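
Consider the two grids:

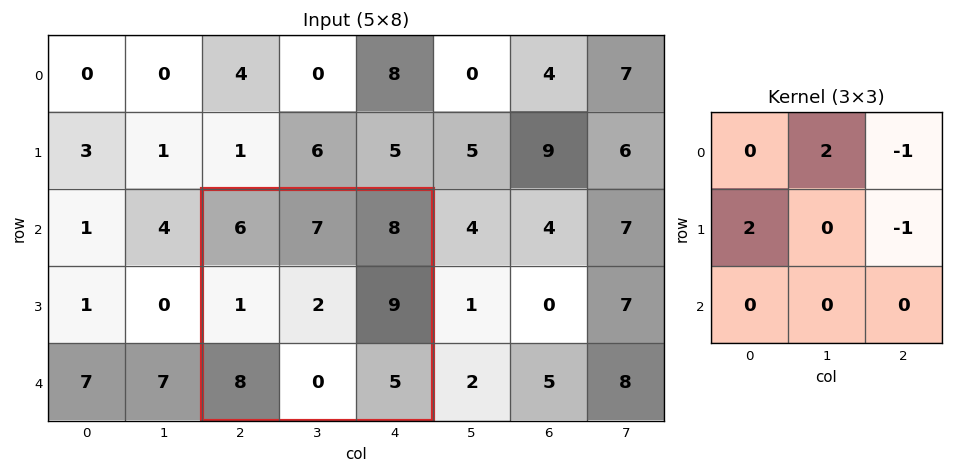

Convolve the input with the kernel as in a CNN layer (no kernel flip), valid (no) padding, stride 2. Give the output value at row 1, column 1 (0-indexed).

-1

The receptive field on the input at this output position is [6 7 8 / 1 2 9 / 8 0 5]. Elementwise product with the kernel and sum: 7·2 + 8·-1 + 1·2 + 9·-1.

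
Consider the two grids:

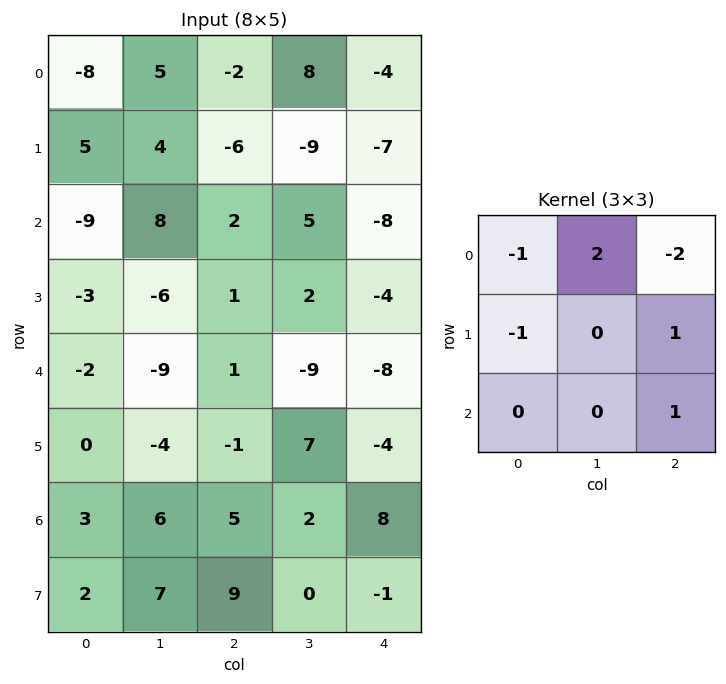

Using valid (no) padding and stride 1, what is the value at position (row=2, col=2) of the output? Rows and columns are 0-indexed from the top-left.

The receptive field on the input at this output position is [2 5 -8 / 1 2 -4 / 1 -9 -8]. Elementwise product with the kernel and sum: 2·-1 + 5·2 + -8·-2 + 1·-1 + -4·1 + -8·1.

11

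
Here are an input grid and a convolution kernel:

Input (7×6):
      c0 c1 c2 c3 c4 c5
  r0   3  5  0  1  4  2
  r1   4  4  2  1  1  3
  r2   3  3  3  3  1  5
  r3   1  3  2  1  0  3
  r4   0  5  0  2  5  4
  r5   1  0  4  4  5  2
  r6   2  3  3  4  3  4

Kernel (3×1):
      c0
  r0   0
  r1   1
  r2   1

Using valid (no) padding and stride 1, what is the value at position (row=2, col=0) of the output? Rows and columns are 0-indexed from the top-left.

The receptive field on the input at this output position is [3 / 1 / 0]. Elementwise product with the kernel and sum: 1·1 + 0·1.

1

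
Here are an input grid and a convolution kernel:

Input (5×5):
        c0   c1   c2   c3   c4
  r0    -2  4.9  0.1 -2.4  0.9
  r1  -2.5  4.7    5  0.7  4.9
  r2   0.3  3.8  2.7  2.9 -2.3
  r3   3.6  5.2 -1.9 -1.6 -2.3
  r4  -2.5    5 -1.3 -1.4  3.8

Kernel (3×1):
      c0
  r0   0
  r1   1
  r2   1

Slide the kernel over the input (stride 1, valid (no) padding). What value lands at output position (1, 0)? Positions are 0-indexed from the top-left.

The receptive field on the input at this output position is [-2.5 / 0.3 / 3.6]. Elementwise product with the kernel and sum: 0.3·1 + 3.6·1.

3.9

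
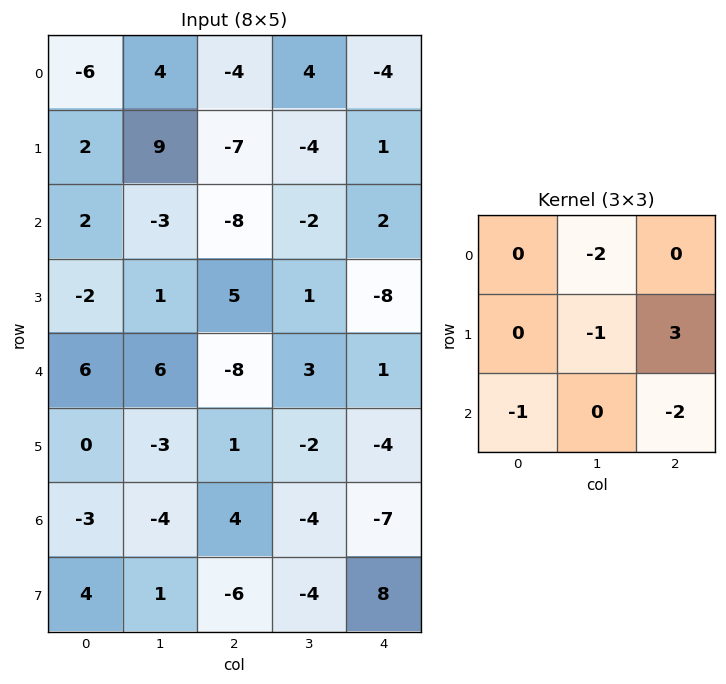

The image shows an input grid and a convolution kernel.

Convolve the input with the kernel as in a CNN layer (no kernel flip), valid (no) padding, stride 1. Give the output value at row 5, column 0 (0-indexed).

The receptive field on the input at this output position is [0 -3 1 / -3 -4 4 / 4 1 -6]. Elementwise product with the kernel and sum: -3·-2 + -4·-1 + 4·3 + 4·-1 + -6·-2.

30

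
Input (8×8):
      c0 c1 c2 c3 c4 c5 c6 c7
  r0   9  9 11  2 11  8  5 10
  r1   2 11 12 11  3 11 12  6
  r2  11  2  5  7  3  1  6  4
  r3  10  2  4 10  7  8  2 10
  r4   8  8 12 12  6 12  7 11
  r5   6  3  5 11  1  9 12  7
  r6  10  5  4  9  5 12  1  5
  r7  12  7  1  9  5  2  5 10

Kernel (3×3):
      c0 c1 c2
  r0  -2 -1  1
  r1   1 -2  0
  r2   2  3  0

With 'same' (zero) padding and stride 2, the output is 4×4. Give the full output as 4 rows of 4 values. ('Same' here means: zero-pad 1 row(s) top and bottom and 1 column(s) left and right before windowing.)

Output[0,0]: The receptive field on the zero-padded input at this output position is [0 0 0 / 0 9 9 / 0 2 11]. Elementwise product with the kernel and sum: 0·-2 + 0·-1 + 0·1 + 0·1 + 9·-2 + 0·2 + 2·3.

-12 45 11 56
17 -15 28 -17
-6 7 6 44
13 14 18 6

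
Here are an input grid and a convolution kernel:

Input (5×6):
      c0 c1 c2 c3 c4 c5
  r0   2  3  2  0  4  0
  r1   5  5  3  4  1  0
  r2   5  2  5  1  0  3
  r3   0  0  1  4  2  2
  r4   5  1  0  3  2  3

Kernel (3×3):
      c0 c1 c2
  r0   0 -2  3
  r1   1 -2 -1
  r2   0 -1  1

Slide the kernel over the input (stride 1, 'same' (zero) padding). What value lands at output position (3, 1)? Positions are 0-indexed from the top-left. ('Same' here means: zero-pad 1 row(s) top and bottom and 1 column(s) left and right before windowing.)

The receptive field on the zero-padded input at this output position is [5 2 5 / 0 0 1 / 5 1 0]. Elementwise product with the kernel and sum: 2·-2 + 5·3 + 0·1 + 0·-2 + 1·-1 + 1·-1 + 0·1.

9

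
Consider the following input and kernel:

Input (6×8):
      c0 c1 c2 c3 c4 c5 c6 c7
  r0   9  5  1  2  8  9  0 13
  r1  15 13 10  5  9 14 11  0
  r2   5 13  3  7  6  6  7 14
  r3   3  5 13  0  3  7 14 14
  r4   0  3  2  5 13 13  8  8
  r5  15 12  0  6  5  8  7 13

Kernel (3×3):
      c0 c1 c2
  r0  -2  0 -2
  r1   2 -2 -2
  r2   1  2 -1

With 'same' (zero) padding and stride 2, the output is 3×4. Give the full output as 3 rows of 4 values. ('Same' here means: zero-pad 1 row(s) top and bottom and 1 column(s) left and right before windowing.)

Output[0,0]: The receptive field on the zero-padded input at this output position is [0 0 0 / 0 9 5 / 0 15 13]. Elementwise product with the kernel and sum: 0·-2 + 0·-2 + 0·2 + 9·-2 + 5·-2 + 0·1 + 15·2 + 13·-1.
Output[0,1]: The receptive field on the zero-padded input at this output position is [0 0 0 / 5 1 2 / 13 10 5]. Elementwise product with the kernel and sum: 0·-2 + 0·-2 + 5·2 + 1·-2 + 2·-2 + 13·1 + 10·2 + 5·-1.

-11 32 -21 28
-61 1 -49 -37
2 -12 -48 -39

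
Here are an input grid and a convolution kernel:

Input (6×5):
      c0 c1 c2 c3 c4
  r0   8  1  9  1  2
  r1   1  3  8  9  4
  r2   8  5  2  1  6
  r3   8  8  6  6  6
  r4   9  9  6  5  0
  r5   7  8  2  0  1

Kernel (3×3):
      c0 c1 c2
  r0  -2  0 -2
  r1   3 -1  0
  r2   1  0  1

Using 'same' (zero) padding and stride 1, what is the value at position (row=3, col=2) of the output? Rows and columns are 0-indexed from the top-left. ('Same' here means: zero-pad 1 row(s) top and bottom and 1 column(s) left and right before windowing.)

20

The receptive field on the zero-padded input at this output position is [5 2 1 / 8 6 6 / 9 6 5]. Elementwise product with the kernel and sum: 5·-2 + 1·-2 + 8·3 + 6·-1 + 9·1 + 5·1.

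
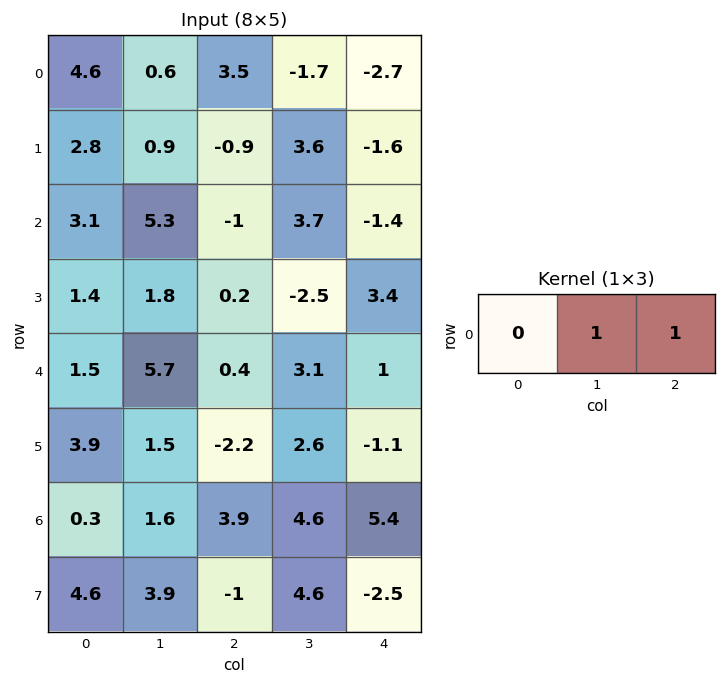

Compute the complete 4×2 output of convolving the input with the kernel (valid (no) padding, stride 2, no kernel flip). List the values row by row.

4.1 -4.4
4.3 2.3
6.1 4.1
5.5 10

Output[0,0]: The receptive field on the input at this output position is [4.6 0.6 3.5]. Elementwise product with the kernel and sum: 0.6·1 + 3.5·1.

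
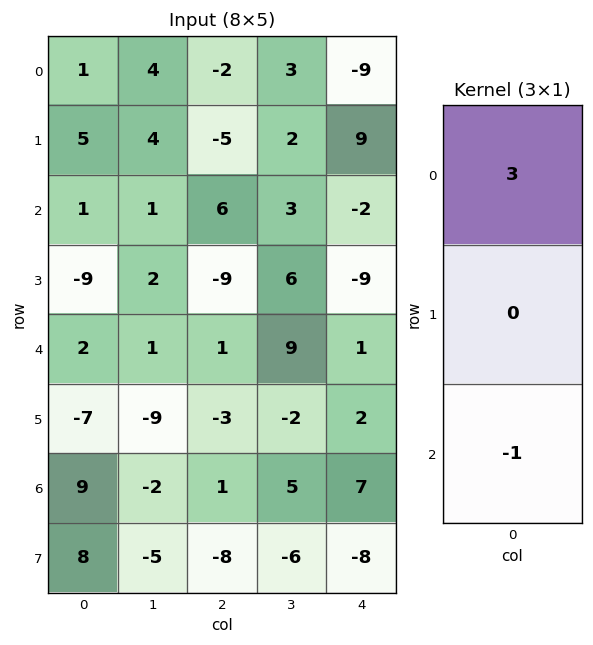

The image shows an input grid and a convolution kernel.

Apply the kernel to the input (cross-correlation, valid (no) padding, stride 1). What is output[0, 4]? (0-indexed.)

-25

The receptive field on the input at this output position is [-9 / 9 / -2]. Elementwise product with the kernel and sum: -9·3 + -2·-1.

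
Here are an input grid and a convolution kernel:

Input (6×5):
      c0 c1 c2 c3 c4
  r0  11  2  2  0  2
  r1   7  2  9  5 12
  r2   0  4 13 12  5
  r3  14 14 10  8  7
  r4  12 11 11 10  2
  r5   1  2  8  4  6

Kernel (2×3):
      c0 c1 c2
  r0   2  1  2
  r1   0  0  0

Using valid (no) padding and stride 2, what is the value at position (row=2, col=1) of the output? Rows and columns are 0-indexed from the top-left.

The receptive field on the input at this output position is [11 10 2 / 8 4 6]. Elementwise product with the kernel and sum: 11·2 + 10·1 + 2·2.

36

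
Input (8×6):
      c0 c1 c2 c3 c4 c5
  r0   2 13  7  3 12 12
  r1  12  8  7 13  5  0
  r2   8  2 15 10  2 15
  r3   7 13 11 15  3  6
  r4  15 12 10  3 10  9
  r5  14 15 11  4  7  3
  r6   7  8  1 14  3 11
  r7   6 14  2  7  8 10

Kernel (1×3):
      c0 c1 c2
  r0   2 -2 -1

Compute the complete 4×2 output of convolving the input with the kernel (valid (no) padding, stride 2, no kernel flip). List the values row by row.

Output[0,0]: The receptive field on the input at this output position is [2 13 7]. Elementwise product with the kernel and sum: 2·2 + 13·-2 + 7·-1.

-29 -4
-3 8
-4 4
-3 -29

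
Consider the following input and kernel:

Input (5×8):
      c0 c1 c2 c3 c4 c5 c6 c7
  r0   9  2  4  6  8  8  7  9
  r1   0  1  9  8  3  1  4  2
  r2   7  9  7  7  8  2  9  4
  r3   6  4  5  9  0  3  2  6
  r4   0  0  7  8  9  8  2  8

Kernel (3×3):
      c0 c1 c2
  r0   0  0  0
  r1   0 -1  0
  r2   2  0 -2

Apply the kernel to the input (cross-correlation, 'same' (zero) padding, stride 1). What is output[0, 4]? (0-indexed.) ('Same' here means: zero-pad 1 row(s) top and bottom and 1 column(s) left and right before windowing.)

6

The receptive field on the zero-padded input at this output position is [0 0 0 / 6 8 8 / 8 3 1]. Elementwise product with the kernel and sum: 8·-1 + 8·2 + 1·-2.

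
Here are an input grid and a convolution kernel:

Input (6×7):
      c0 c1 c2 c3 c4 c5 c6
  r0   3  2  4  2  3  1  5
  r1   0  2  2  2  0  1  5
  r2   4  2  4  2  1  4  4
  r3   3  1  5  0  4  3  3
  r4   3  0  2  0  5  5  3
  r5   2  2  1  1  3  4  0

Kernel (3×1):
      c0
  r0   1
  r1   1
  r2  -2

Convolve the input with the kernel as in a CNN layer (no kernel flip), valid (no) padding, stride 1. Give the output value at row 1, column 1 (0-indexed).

2

The receptive field on the input at this output position is [2 / 2 / 1]. Elementwise product with the kernel and sum: 2·1 + 2·1 + 1·-2.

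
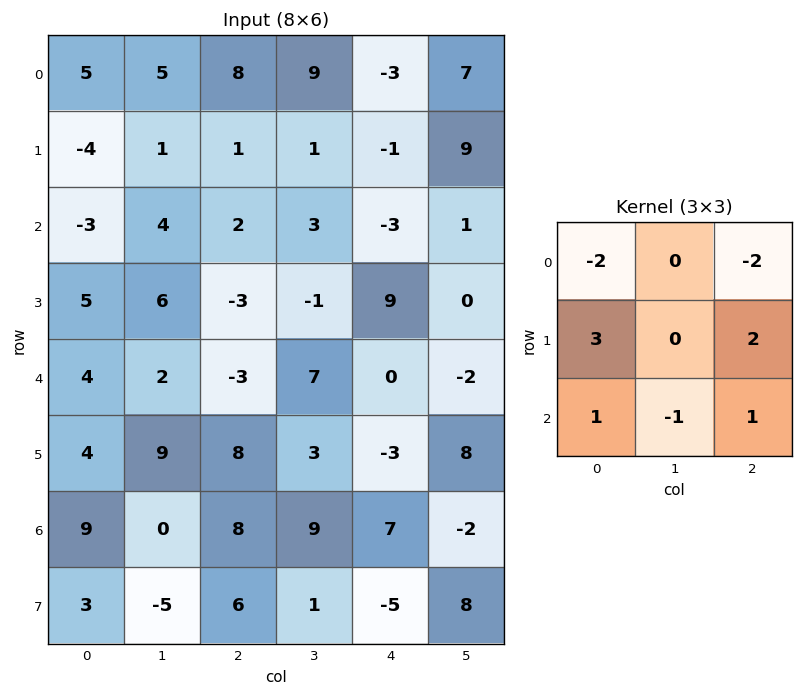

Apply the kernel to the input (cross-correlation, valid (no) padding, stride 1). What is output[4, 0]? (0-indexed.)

The receptive field on the input at this output position is [4 2 -3 / 4 9 8 / 9 0 8]. Elementwise product with the kernel and sum: 4·-2 + -3·-2 + 4·3 + 8·2 + 9·1 + 0·-1 + 8·1.

43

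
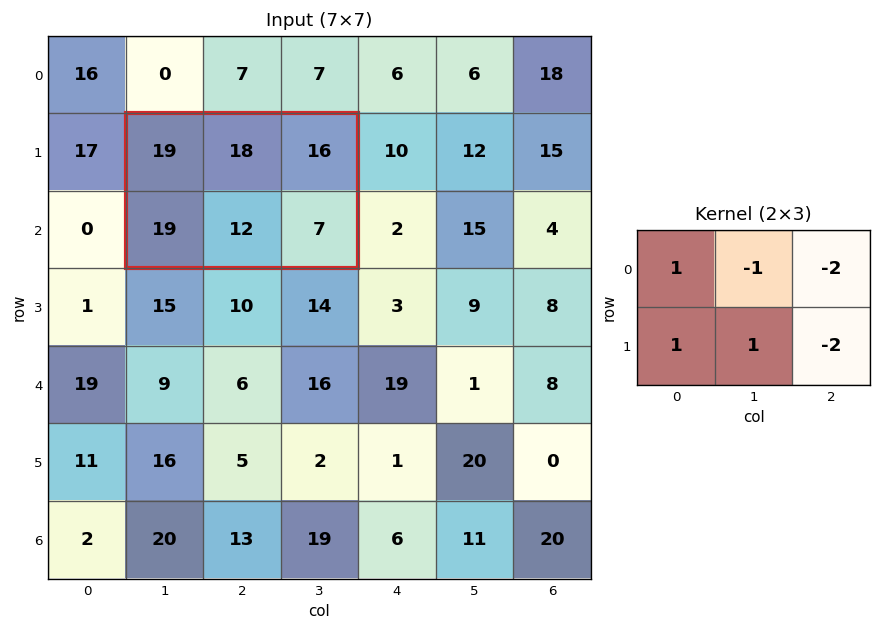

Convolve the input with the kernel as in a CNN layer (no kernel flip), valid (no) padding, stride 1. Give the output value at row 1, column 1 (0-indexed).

The receptive field on the input at this output position is [19 18 16 / 19 12 7]. Elementwise product with the kernel and sum: 19·1 + 18·-1 + 16·-2 + 19·1 + 12·1 + 7·-2.

-14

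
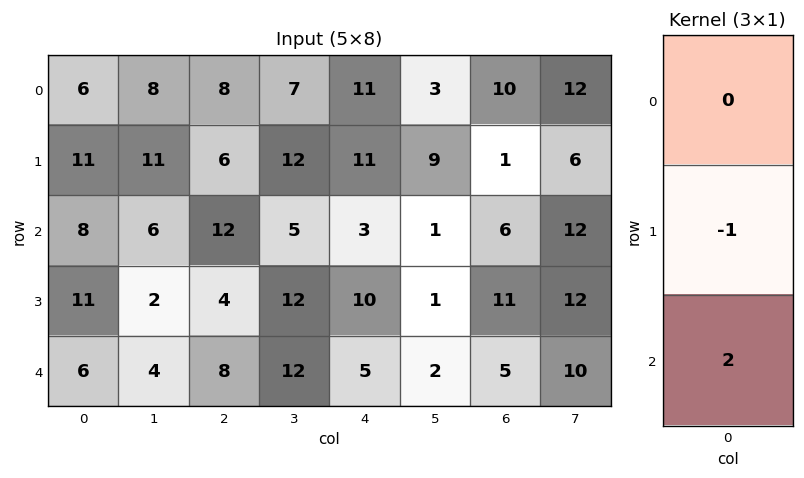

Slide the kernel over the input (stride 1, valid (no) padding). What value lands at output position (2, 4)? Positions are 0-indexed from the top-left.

0

The receptive field on the input at this output position is [3 / 10 / 5]. Elementwise product with the kernel and sum: 10·-1 + 5·2.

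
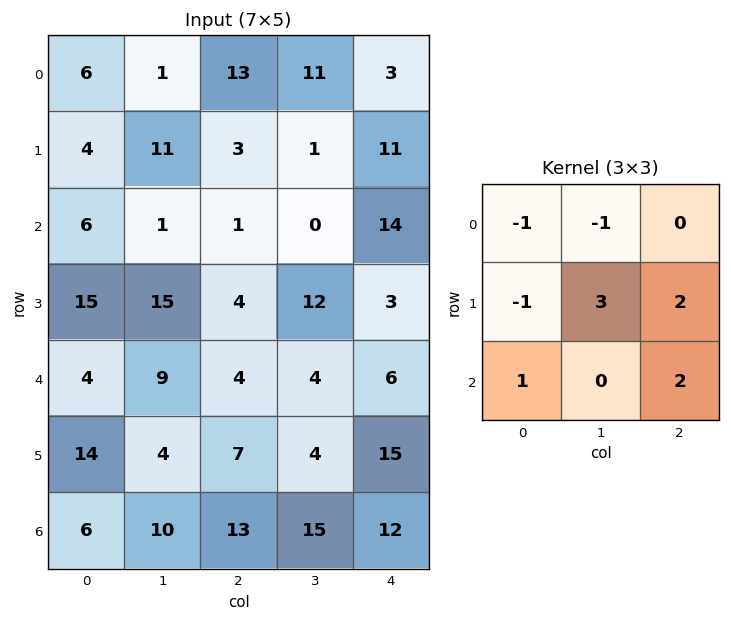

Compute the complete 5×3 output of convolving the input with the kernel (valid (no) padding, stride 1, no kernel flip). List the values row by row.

36 -13 27
7 27 33
43 36 53
29 4 41
31 52 64

Output[0,0]: The receptive field on the input at this output position is [6 1 13 / 4 11 3 / 6 1 1]. Elementwise product with the kernel and sum: 6·-1 + 1·-1 + 4·-1 + 11·3 + 3·2 + 6·1 + 1·2.
Output[0,1]: The receptive field on the input at this output position is [1 13 11 / 11 3 1 / 1 1 0]. Elementwise product with the kernel and sum: 1·-1 + 13·-1 + 11·-1 + 3·3 + 1·2 + 1·1 + 0·2.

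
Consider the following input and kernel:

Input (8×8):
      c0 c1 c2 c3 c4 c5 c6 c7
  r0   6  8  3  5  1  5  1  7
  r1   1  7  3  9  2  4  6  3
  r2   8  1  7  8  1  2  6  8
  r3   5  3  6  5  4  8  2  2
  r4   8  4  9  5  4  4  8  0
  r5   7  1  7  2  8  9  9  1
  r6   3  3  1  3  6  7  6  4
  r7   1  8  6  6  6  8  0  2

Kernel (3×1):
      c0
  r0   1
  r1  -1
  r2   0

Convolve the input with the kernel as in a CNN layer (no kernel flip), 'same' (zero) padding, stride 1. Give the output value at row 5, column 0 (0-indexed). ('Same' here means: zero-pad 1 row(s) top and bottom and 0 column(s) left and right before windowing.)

The receptive field on the zero-padded input at this output position is [8 / 7 / 3]. Elementwise product with the kernel and sum: 8·1 + 7·-1.

1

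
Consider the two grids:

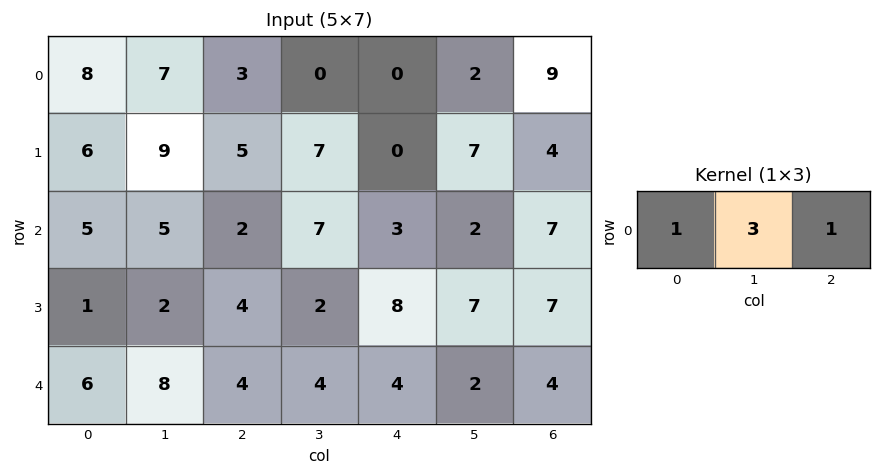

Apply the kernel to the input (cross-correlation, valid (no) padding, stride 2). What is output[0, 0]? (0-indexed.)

The receptive field on the input at this output position is [8 7 3]. Elementwise product with the kernel and sum: 8·1 + 7·3 + 3·1.

32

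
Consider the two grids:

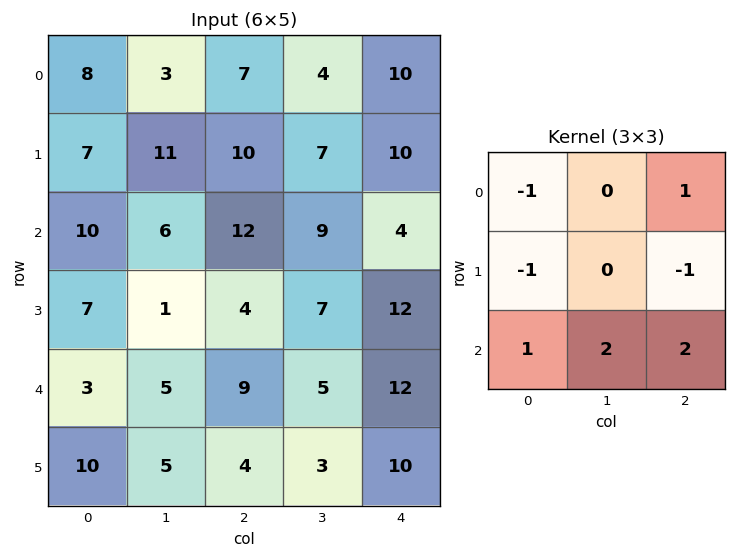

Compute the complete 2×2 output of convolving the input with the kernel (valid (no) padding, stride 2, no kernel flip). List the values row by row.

28 21
22 19

Output[0,0]: The receptive field on the input at this output position is [8 3 7 / 7 11 10 / 10 6 12]. Elementwise product with the kernel and sum: 8·-1 + 7·1 + 7·-1 + 10·-1 + 10·1 + 6·2 + 12·2.
Output[0,1]: The receptive field on the input at this output position is [7 4 10 / 10 7 10 / 12 9 4]. Elementwise product with the kernel and sum: 7·-1 + 10·1 + 10·-1 + 10·-1 + 12·1 + 9·2 + 4·2.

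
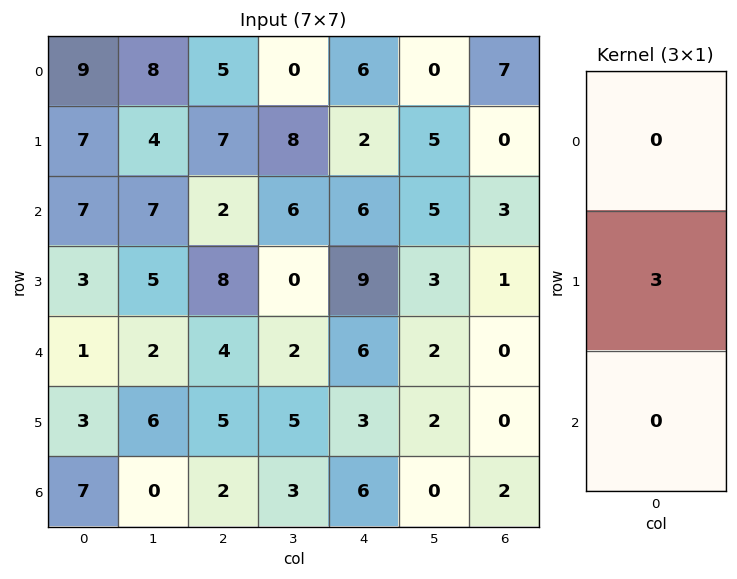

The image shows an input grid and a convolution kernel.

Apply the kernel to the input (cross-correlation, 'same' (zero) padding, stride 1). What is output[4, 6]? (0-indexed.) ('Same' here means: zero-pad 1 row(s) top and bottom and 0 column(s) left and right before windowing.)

0

The receptive field on the zero-padded input at this output position is [1 / 0 / 0]. Elementwise product with the kernel and sum: 0·3.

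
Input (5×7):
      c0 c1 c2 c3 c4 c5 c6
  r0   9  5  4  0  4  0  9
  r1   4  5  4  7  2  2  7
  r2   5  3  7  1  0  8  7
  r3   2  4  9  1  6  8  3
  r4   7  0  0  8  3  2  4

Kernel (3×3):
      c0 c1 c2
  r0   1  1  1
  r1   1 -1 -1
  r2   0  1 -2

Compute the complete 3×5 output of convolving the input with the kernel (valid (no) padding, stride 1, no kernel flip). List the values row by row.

Output[0,0]: The receptive field on the input at this output position is [9 5 4 / 4 5 4 / 5 3 7]. Elementwise product with the kernel and sum: 9·1 + 5·1 + 4·1 + 4·1 + 5·-1 + 4·-1 + 3·1 + 7·-2.

2 8 4 -9 0
-6 18 8 -6 -2
4 -11 12 -5 4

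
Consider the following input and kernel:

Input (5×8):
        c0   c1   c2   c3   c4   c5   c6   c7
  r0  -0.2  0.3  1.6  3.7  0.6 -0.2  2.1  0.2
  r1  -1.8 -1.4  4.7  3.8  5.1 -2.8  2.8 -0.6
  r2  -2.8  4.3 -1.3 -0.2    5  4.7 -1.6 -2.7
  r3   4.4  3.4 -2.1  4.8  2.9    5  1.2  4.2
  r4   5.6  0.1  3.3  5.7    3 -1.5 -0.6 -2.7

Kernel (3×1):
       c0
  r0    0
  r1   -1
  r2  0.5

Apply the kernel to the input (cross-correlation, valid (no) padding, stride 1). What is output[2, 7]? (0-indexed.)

The receptive field on the input at this output position is [-2.7 / 4.2 / -2.7]. Elementwise product with the kernel and sum: 4.2·-1 + -2.7·0.5.

-5.55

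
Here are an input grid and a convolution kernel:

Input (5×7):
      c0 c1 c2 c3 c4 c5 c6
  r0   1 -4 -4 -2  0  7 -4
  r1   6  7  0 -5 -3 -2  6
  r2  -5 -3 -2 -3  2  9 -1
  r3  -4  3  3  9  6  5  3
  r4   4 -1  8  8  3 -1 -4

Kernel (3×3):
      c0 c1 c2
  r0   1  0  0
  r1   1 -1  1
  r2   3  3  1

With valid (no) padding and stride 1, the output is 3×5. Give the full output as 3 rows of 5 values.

-26 -20 -15 0 37
2 30 45 49 25
8 35 49 37 8

Output[0,0]: The receptive field on the input at this output position is [1 -4 -4 / 6 7 0 / -5 -3 -2]. Elementwise product with the kernel and sum: 1·1 + 6·1 + 7·-1 + 0·1 + -5·3 + -3·3 + -2·1.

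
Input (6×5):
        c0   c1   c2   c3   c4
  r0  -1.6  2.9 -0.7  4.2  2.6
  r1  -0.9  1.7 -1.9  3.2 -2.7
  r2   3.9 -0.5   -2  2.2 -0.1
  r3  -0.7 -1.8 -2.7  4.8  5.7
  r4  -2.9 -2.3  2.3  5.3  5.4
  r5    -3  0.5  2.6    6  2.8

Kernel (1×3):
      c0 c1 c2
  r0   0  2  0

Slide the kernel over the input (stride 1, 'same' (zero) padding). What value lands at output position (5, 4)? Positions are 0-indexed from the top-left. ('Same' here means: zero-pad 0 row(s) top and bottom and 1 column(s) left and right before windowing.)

The receptive field on the zero-padded input at this output position is [6 2.8 0]. Elementwise product with the kernel and sum: 2.8·2.

5.6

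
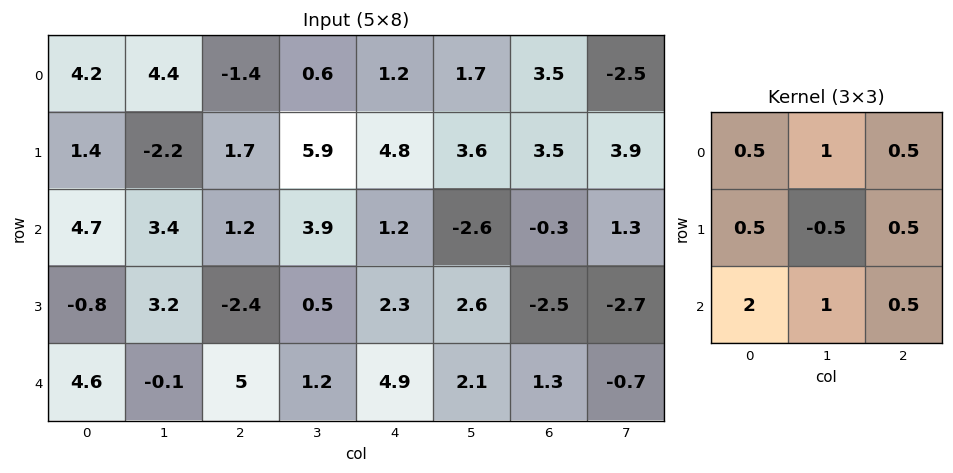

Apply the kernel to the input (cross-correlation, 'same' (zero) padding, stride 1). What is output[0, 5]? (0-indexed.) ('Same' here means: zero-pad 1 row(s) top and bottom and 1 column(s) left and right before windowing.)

16.45

The receptive field on the zero-padded input at this output position is [0 0 0 / 1.2 1.7 3.5 / 4.8 3.6 3.5]. Elementwise product with the kernel and sum: 0·0.5 + 0·1 + 0·0.5 + 1.2·0.5 + 1.7·-0.5 + 3.5·0.5 + 4.8·2 + 3.6·1 + 3.5·0.5.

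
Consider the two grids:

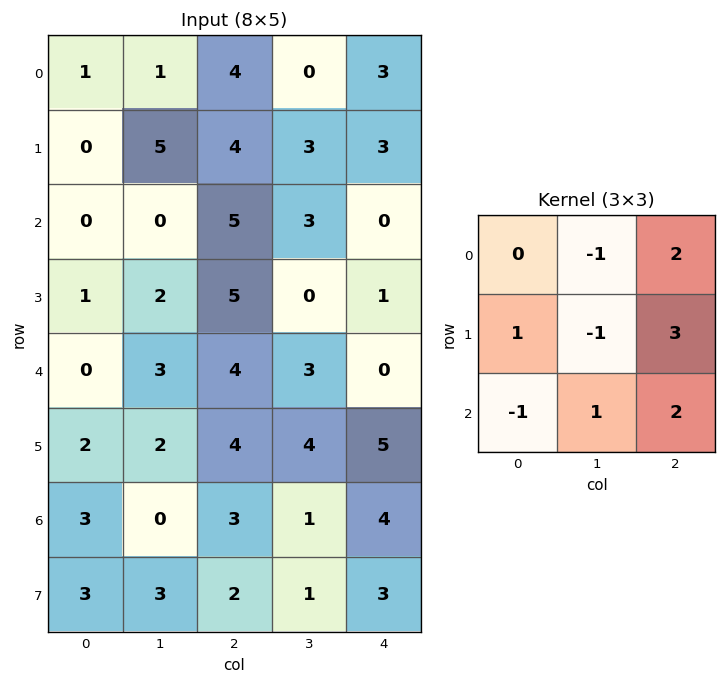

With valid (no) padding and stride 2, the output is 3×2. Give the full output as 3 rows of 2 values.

Output[0,0]: The receptive field on the input at this output position is [1 1 4 / 0 5 4 / 0 0 5]. Elementwise product with the kernel and sum: 1·-1 + 4·2 + 0·1 + 5·-1 + 4·3 + 0·-1 + 0·1 + 5·2.
Output[0,1]: The receptive field on the input at this output position is [4 0 3 / 4 3 3 / 5 3 0]. Elementwise product with the kernel and sum: 0·-1 + 3·2 + 4·1 + 3·-1 + 3·3 + 5·-1 + 3·1 + 0·2.

24 14
35 4
20 18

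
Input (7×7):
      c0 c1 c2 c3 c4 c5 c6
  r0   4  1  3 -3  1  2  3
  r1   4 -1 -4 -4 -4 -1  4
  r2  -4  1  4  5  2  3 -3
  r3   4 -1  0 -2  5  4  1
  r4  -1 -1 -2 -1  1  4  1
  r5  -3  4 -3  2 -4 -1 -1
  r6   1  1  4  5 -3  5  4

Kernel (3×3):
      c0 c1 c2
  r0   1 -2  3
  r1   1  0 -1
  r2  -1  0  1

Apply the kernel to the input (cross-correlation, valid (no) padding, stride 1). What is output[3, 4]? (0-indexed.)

The receptive field on the input at this output position is [5 4 1 / 1 4 1 / -4 -1 -1]. Elementwise product with the kernel and sum: 5·1 + 4·-2 + 1·3 + 1·1 + 1·-1 + -4·-1 + -1·1.

3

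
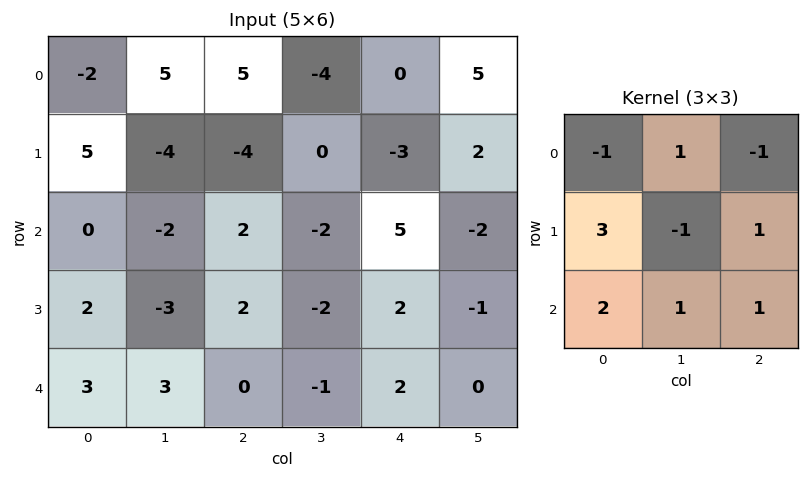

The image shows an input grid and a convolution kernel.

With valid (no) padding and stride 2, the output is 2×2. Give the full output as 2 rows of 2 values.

17 -17
16 2

Output[0,0]: The receptive field on the input at this output position is [-2 5 5 / 5 -4 -4 / 0 -2 2]. Elementwise product with the kernel and sum: -2·-1 + 5·1 + 5·-1 + 5·3 + -4·-1 + -4·1 + 0·2 + -2·1 + 2·1.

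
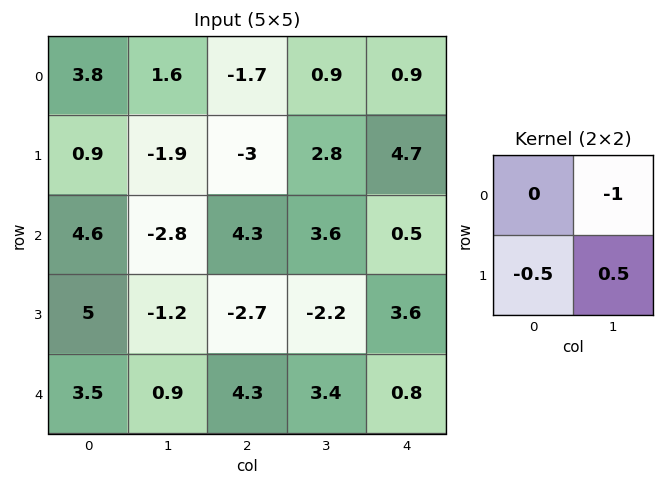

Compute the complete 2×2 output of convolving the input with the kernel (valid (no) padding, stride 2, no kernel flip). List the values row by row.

Output[0,0]: The receptive field on the input at this output position is [3.8 1.6 / 0.9 -1.9]. Elementwise product with the kernel and sum: 1.6·-1 + 0.9·-0.5 + -1.9·0.5.

-3 2
-0.3 -3.35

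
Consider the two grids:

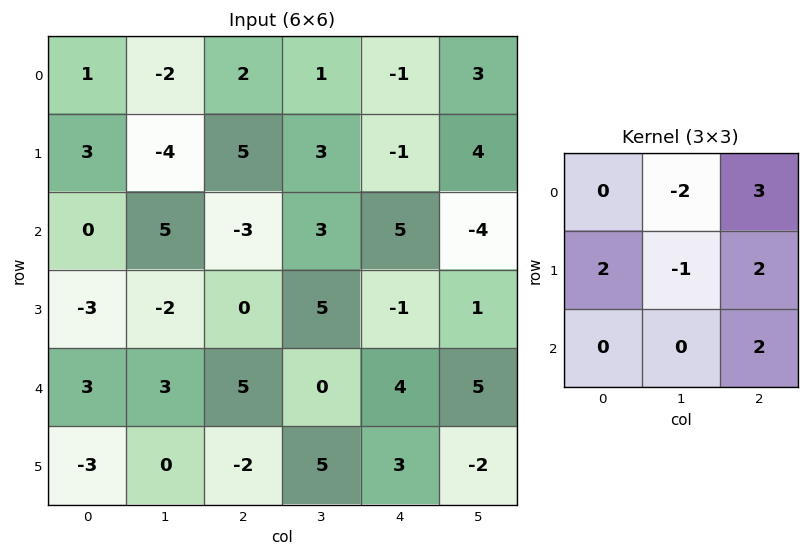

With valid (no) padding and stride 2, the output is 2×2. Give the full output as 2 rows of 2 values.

24 10
-13 10

Output[0,0]: The receptive field on the input at this output position is [1 -2 2 / 3 -4 5 / 0 5 -3]. Elementwise product with the kernel and sum: -2·-2 + 2·3 + 3·2 + -4·-1 + 5·2 + -3·2.
Output[0,1]: The receptive field on the input at this output position is [2 1 -1 / 5 3 -1 / -3 3 5]. Elementwise product with the kernel and sum: 1·-2 + -1·3 + 5·2 + 3·-1 + -1·2 + 5·2.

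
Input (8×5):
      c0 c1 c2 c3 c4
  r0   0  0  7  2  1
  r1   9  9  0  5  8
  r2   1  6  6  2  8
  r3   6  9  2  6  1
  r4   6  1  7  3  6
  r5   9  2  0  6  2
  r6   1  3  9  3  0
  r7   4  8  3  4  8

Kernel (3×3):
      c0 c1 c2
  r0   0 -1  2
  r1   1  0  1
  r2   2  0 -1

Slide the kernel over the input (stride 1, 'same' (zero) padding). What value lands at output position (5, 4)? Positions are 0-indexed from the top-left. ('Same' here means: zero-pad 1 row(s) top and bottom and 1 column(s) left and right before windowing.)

6

The receptive field on the zero-padded input at this output position is [3 6 0 / 6 2 0 / 3 0 0]. Elementwise product with the kernel and sum: 6·-1 + 0·2 + 6·1 + 0·1 + 3·2 + 0·-1.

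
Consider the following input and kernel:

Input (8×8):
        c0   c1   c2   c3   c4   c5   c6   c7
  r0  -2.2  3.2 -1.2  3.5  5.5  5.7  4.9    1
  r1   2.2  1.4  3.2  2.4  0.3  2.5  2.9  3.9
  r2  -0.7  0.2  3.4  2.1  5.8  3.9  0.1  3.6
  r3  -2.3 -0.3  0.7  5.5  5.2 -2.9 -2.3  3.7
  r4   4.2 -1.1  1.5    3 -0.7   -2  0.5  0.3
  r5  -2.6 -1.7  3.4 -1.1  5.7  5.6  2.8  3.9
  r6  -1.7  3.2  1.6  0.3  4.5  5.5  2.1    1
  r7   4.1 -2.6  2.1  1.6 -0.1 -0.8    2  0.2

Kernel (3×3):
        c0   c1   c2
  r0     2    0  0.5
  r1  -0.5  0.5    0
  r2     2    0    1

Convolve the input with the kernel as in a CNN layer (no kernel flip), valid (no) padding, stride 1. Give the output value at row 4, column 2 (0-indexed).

8.1

The receptive field on the input at this output position is [1.5 3 -0.7 / 3.4 -1.1 5.7 / 1.6 0.3 4.5]. Elementwise product with the kernel and sum: 1.5·2 + -0.7·0.5 + 3.4·-0.5 + -1.1·0.5 + 1.6·2 + 4.5·1.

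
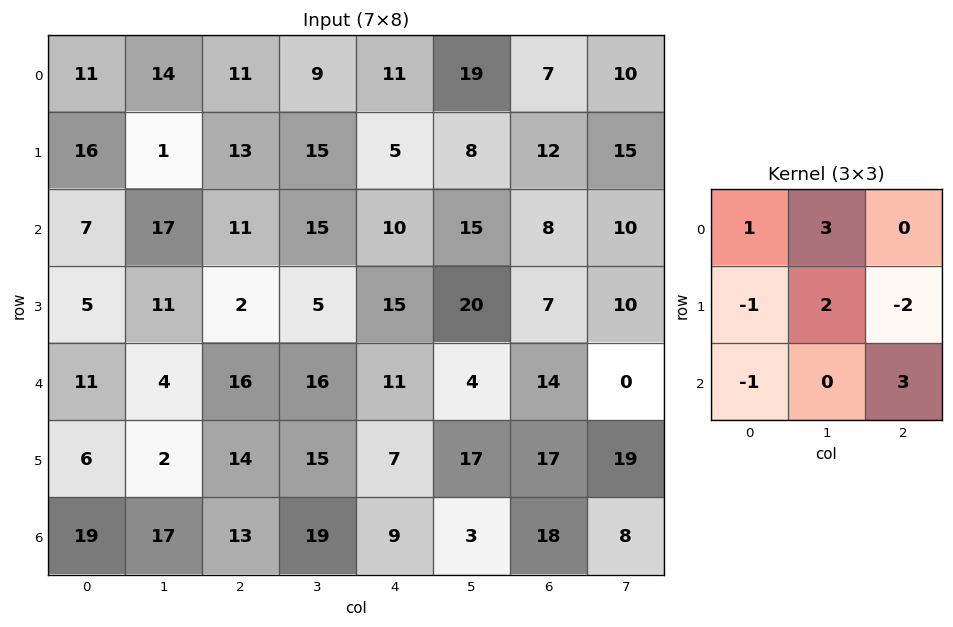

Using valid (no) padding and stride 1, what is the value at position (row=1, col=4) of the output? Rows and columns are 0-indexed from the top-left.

The receptive field on the input at this output position is [5 8 12 / 10 15 8 / 15 20 7]. Elementwise product with the kernel and sum: 5·1 + 8·3 + 10·-1 + 15·2 + 8·-2 + 15·-1 + 7·3.

39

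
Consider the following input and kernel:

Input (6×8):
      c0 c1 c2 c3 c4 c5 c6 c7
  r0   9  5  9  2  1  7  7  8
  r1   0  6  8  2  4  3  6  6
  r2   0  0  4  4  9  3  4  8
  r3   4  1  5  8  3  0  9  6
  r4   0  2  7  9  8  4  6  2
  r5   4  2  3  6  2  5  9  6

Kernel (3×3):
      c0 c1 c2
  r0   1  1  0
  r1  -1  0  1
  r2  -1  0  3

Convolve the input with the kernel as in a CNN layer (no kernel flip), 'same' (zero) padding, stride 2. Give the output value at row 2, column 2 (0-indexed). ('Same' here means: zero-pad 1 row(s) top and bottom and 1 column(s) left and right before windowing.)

The receptive field on the zero-padded input at this output position is [8 3 0 / 9 8 4 / 6 2 5]. Elementwise product with the kernel and sum: 8·1 + 3·1 + 9·-1 + 4·1 + 6·-1 + 5·3.

15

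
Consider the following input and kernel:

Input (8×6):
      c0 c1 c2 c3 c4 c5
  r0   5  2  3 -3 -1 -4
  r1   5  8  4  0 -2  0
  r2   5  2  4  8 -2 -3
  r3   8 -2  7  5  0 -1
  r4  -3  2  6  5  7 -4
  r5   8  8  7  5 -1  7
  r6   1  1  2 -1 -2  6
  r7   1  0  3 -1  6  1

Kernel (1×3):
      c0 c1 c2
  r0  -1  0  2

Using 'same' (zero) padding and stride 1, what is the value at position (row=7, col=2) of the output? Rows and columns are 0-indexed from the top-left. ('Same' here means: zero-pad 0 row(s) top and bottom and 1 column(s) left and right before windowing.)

The receptive field on the zero-padded input at this output position is [0 3 -1]. Elementwise product with the kernel and sum: 0·-1 + -1·2.

-2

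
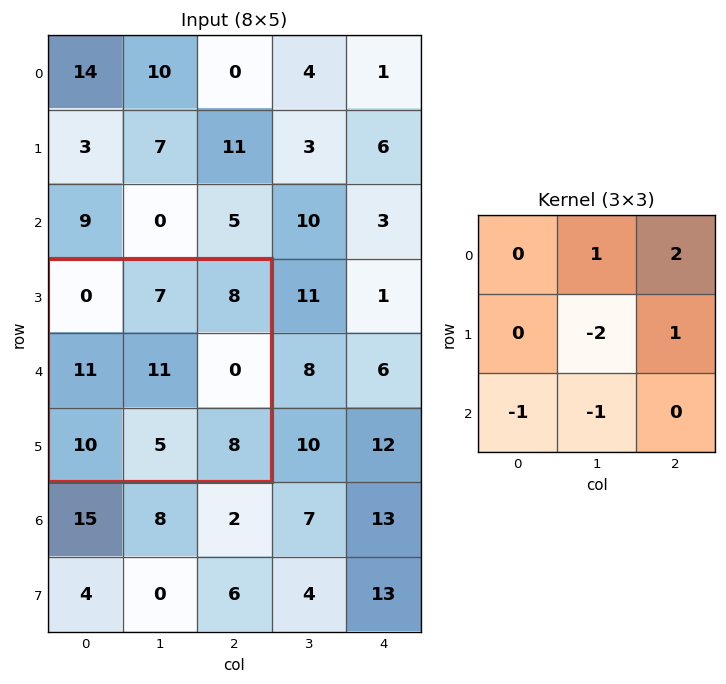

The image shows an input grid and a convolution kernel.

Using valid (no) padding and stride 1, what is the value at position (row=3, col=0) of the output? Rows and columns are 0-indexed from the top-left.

-14

The receptive field on the input at this output position is [0 7 8 / 11 11 0 / 10 5 8]. Elementwise product with the kernel and sum: 7·1 + 8·2 + 11·-2 + 0·1 + 10·-1 + 5·-1.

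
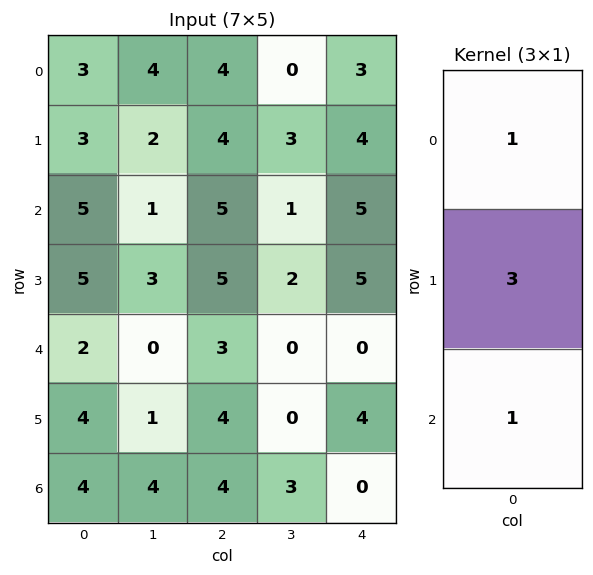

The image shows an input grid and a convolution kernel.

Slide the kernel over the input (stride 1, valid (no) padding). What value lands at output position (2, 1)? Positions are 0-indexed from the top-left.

10

The receptive field on the input at this output position is [1 / 3 / 0]. Elementwise product with the kernel and sum: 1·1 + 3·3 + 0·1.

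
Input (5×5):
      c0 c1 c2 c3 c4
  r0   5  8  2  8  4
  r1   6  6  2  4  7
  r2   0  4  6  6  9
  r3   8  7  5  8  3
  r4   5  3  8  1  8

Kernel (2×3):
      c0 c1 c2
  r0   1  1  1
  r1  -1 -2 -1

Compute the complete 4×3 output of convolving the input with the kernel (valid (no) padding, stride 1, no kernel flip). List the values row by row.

Output[0,0]: The receptive field on the input at this output position is [5 8 2 / 6 6 2]. Elementwise product with the kernel and sum: 5·1 + 8·1 + 2·1 + 6·-1 + 6·-2 + 2·-1.

-5 4 -3
0 -10 -14
-17 -9 -3
1 0 -2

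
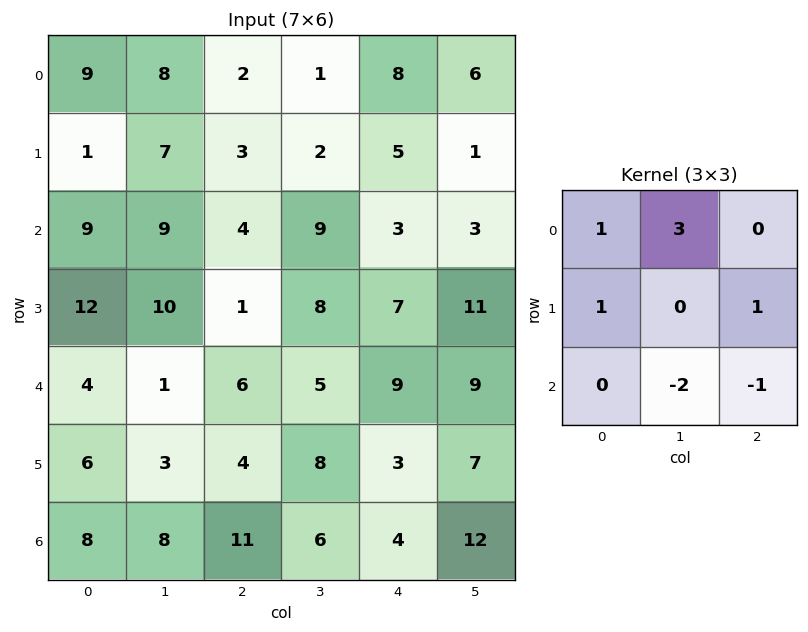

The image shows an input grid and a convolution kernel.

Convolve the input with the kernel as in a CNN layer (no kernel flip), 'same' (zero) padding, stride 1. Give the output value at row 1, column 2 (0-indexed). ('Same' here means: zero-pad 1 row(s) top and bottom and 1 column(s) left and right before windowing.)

6

The receptive field on the zero-padded input at this output position is [8 2 1 / 7 3 2 / 9 4 9]. Elementwise product with the kernel and sum: 8·1 + 2·3 + 7·1 + 2·1 + 4·-2 + 9·-1.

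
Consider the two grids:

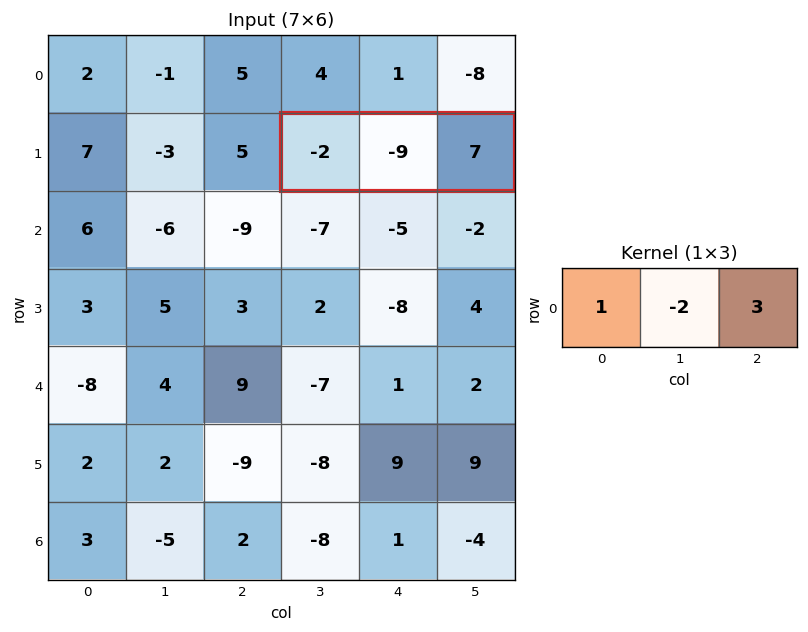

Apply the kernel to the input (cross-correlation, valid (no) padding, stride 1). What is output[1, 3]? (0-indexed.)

37

The receptive field on the input at this output position is [-2 -9 7]. Elementwise product with the kernel and sum: -2·1 + -9·-2 + 7·3.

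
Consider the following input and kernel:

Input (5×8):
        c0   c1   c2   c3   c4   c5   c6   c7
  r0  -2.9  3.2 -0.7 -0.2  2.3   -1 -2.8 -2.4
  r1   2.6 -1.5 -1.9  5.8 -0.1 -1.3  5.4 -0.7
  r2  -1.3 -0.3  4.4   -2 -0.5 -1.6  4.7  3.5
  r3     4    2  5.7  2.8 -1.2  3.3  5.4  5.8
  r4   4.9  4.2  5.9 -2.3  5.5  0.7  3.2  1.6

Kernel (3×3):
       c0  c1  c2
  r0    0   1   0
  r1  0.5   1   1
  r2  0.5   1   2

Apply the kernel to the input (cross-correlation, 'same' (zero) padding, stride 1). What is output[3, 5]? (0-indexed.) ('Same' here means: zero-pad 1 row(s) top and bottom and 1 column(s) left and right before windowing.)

16.35

The receptive field on the zero-padded input at this output position is [-0.5 -1.6 4.7 / -1.2 3.3 5.4 / 5.5 0.7 3.2]. Elementwise product with the kernel and sum: -1.6·1 + -1.2·0.5 + 3.3·1 + 5.4·1 + 5.5·0.5 + 0.7·1 + 3.2·2.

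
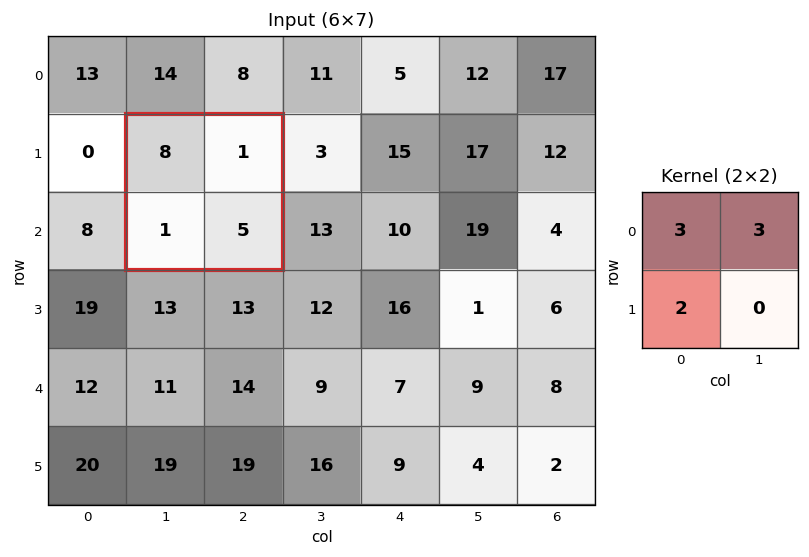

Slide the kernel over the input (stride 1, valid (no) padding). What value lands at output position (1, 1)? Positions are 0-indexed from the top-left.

29

The receptive field on the input at this output position is [8 1 / 1 5]. Elementwise product with the kernel and sum: 8·3 + 1·3 + 1·2.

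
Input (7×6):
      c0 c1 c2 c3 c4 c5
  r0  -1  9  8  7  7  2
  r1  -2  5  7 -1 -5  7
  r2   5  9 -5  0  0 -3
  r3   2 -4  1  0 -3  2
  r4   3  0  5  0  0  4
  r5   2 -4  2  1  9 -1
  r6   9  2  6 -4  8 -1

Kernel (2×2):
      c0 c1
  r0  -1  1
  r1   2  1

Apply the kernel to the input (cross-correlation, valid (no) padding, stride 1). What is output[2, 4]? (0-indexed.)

The receptive field on the input at this output position is [0 -3 / -3 2]. Elementwise product with the kernel and sum: 0·-1 + -3·1 + -3·2 + 2·1.

-7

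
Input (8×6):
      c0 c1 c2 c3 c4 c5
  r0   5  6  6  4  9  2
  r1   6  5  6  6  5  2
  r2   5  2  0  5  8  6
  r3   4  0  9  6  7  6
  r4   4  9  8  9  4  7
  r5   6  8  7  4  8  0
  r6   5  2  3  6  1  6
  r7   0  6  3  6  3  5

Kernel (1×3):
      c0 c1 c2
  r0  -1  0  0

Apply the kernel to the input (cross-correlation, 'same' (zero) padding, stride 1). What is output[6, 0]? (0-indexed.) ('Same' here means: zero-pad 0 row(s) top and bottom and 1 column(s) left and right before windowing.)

0

The receptive field on the zero-padded input at this output position is [0 5 2]. Elementwise product with the kernel and sum: 0·-1.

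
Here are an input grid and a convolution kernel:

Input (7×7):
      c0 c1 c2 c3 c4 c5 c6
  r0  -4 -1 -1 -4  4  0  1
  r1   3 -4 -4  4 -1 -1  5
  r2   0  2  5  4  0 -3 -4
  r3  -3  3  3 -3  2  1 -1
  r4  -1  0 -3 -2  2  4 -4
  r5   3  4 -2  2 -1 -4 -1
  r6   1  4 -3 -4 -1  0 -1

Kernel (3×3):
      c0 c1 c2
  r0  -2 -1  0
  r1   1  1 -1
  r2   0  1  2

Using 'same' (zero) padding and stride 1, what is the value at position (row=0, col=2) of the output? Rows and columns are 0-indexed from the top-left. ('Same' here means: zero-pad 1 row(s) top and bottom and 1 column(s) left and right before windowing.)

6

The receptive field on the zero-padded input at this output position is [0 0 0 / -1 -1 -4 / -4 -4 4]. Elementwise product with the kernel and sum: 0·-2 + 0·-1 + -1·1 + -1·1 + -4·-1 + -4·1 + 4·2.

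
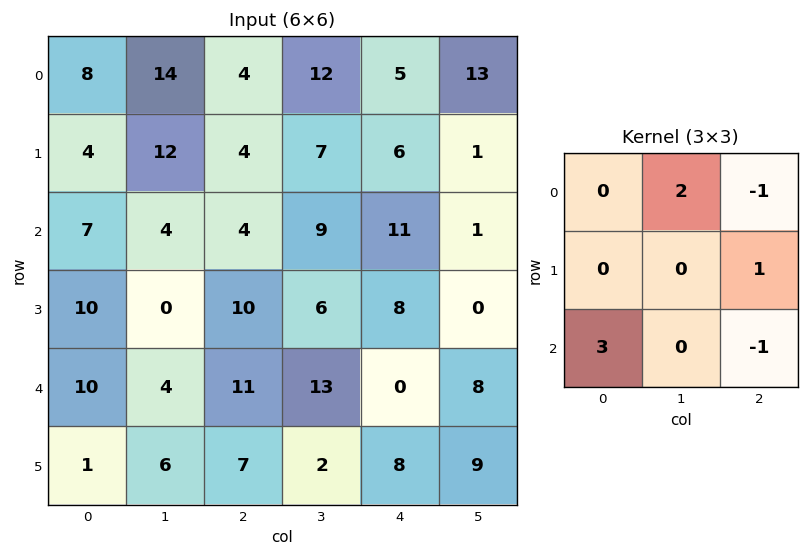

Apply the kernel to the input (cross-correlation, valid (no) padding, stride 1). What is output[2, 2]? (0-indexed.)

48

The receptive field on the input at this output position is [4 9 11 / 10 6 8 / 11 13 0]. Elementwise product with the kernel and sum: 9·2 + 11·-1 + 8·1 + 11·3 + 0·-1.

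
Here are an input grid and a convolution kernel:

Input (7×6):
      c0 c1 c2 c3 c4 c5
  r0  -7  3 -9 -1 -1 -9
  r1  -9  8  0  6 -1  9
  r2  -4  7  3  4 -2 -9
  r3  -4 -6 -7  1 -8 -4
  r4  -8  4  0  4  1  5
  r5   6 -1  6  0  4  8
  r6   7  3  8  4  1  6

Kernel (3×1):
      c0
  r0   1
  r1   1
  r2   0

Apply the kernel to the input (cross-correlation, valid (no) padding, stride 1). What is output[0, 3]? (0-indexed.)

The receptive field on the input at this output position is [-1 / 6 / 4]. Elementwise product with the kernel and sum: -1·1 + 6·1.

5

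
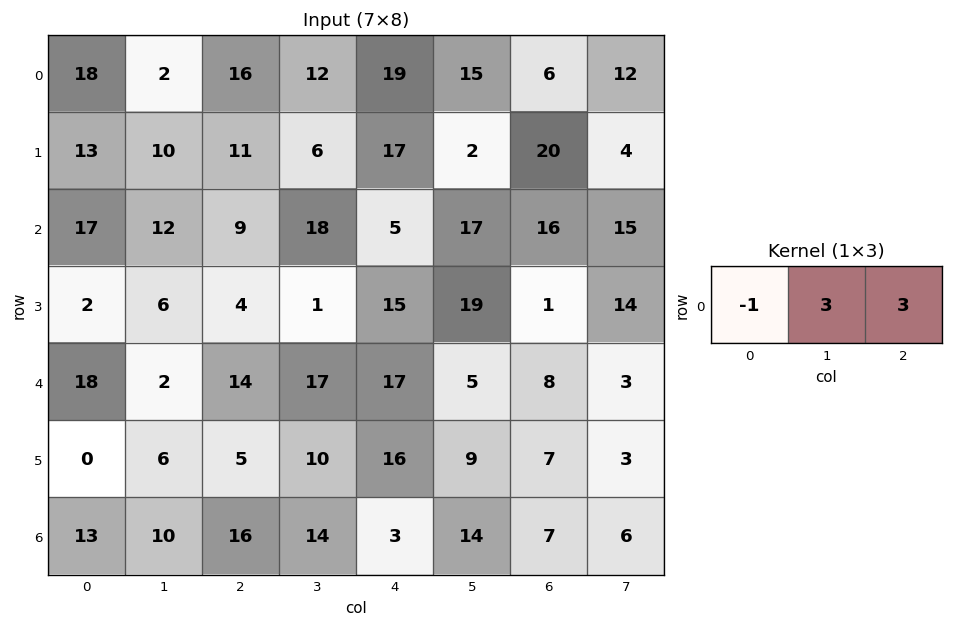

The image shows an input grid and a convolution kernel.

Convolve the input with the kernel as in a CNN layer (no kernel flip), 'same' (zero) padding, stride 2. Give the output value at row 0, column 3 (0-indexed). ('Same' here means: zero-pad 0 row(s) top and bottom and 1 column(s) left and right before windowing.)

39

The receptive field on the zero-padded input at this output position is [15 6 12]. Elementwise product with the kernel and sum: 15·-1 + 6·3 + 12·3.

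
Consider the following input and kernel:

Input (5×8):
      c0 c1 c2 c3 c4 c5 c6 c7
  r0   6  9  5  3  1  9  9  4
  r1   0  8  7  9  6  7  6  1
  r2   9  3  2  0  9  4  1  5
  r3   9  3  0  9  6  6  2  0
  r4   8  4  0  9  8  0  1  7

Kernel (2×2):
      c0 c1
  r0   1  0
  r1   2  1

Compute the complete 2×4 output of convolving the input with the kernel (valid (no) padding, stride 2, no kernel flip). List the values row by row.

Output[0,0]: The receptive field on the input at this output position is [6 9 / 0 8]. Elementwise product with the kernel and sum: 6·1 + 0·2 + 8·1.
Output[0,1]: The receptive field on the input at this output position is [5 3 / 7 9]. Elementwise product with the kernel and sum: 5·1 + 7·2 + 9·1.

14 28 20 22
30 11 27 5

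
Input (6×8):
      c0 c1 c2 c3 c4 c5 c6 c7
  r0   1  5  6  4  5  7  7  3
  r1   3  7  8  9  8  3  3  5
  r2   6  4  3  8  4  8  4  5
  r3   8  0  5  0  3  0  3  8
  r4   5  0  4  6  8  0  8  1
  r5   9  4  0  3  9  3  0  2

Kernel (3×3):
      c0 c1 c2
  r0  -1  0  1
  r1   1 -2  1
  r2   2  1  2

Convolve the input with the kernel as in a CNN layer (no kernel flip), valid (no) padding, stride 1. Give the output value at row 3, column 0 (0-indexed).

28

The receptive field on the input at this output position is [8 0 5 / 5 0 4 / 9 4 0]. Elementwise product with the kernel and sum: 8·-1 + 5·1 + 5·1 + 0·-2 + 4·1 + 9·2 + 4·1 + 0·2.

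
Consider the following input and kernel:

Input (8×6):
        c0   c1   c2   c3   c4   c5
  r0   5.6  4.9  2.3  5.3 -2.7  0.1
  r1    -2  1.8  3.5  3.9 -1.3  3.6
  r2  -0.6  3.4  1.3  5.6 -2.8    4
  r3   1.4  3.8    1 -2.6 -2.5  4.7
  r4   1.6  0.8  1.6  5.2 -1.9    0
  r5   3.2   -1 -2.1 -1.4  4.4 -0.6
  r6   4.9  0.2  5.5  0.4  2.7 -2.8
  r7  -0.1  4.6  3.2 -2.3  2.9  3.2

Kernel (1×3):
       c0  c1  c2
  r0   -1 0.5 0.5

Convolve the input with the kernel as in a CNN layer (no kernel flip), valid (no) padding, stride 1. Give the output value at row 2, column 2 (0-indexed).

The receptive field on the input at this output position is [1.3 5.6 -2.8]. Elementwise product with the kernel and sum: 1.3·-1 + 5.6·0.5 + -2.8·0.5.

0.1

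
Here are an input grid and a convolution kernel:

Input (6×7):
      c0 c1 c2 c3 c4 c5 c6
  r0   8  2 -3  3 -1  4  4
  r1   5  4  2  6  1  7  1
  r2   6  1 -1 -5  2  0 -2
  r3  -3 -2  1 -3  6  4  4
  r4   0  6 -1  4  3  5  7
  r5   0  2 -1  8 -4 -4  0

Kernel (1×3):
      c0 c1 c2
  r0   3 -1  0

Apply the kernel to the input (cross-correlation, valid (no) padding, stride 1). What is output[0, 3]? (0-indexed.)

10

The receptive field on the input at this output position is [3 -1 4]. Elementwise product with the kernel and sum: 3·3 + -1·-1.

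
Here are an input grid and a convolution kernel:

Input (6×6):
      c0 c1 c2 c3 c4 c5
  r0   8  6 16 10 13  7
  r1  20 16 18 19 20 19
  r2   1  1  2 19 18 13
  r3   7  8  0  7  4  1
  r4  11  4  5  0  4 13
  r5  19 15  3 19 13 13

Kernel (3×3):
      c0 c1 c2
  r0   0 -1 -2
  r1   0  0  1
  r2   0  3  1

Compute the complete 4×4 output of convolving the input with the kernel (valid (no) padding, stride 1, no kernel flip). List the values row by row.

-15 8 59 59
-26 -30 -16 -32
12 -18 -47 -18
45 14 59 59

Output[0,0]: The receptive field on the input at this output position is [8 6 16 / 20 16 18 / 1 1 2]. Elementwise product with the kernel and sum: 6·-1 + 16·-2 + 18·1 + 1·3 + 2·1.
Output[0,1]: The receptive field on the input at this output position is [6 16 10 / 16 18 19 / 1 2 19]. Elementwise product with the kernel and sum: 16·-1 + 10·-2 + 19·1 + 2·3 + 19·1.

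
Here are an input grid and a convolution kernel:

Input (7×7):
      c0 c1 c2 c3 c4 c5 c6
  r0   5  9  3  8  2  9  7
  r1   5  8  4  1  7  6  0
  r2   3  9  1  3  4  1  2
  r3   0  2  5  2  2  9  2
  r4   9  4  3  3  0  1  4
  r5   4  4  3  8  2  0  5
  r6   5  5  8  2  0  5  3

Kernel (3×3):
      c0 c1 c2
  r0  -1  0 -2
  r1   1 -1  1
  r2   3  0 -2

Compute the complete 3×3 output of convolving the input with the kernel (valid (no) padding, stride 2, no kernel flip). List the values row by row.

-3 -2 -7
19 5 -21
-13 18 -7

Output[0,0]: The receptive field on the input at this output position is [5 9 3 / 5 8 4 / 3 9 1]. Elementwise product with the kernel and sum: 5·-1 + 3·-2 + 5·1 + 8·-1 + 4·1 + 3·3 + 1·-2.
Output[0,1]: The receptive field on the input at this output position is [3 8 2 / 4 1 7 / 1 3 4]. Elementwise product with the kernel and sum: 3·-1 + 2·-2 + 4·1 + 1·-1 + 7·1 + 1·3 + 4·-2.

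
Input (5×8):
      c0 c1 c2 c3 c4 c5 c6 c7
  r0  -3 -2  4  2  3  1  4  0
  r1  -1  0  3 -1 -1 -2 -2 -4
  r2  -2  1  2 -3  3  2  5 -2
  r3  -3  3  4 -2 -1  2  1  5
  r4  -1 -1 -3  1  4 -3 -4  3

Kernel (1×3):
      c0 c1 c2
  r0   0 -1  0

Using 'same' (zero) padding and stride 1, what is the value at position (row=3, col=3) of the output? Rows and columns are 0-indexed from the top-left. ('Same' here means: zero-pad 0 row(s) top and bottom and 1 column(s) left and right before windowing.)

2

The receptive field on the zero-padded input at this output position is [4 -2 -1]. Elementwise product with the kernel and sum: -2·-1.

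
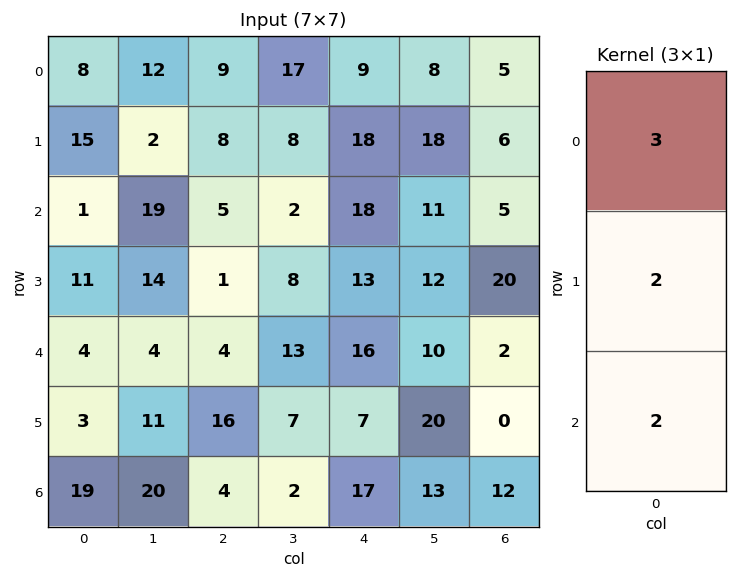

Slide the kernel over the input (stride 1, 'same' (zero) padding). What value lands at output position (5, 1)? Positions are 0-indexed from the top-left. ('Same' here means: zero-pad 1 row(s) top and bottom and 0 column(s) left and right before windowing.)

The receptive field on the zero-padded input at this output position is [4 / 11 / 20]. Elementwise product with the kernel and sum: 4·3 + 11·2 + 20·2.

74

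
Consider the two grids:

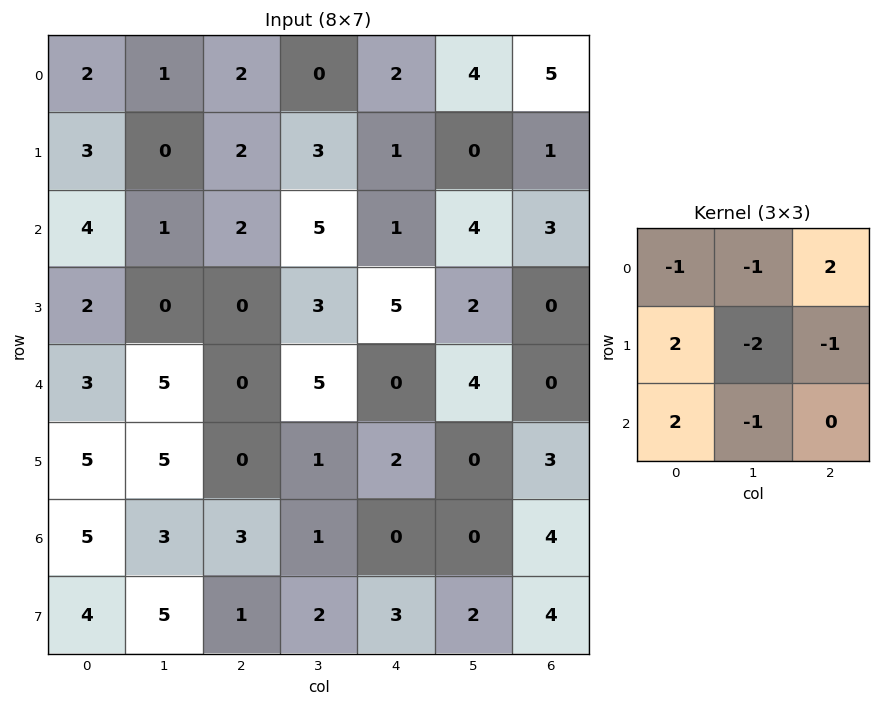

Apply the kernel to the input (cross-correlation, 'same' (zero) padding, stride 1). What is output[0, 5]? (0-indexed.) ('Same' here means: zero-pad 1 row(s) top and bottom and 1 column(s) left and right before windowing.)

-7

The receptive field on the zero-padded input at this output position is [0 0 0 / 2 4 5 / 1 0 1]. Elementwise product with the kernel and sum: 0·-1 + 0·-1 + 0·2 + 2·2 + 4·-2 + 5·-1 + 1·2 + 0·-1.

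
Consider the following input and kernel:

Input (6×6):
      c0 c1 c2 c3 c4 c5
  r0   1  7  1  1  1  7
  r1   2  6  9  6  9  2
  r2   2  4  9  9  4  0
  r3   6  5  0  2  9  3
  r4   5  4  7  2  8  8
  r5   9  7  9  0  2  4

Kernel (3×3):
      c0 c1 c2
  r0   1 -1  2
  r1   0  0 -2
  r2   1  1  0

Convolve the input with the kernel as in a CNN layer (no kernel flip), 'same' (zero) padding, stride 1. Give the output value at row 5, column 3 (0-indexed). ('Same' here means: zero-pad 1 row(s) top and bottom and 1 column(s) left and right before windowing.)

17

The receptive field on the zero-padded input at this output position is [7 2 8 / 9 0 2 / 0 0 0]. Elementwise product with the kernel and sum: 7·1 + 2·-1 + 8·2 + 2·-2 + 0·1 + 0·1.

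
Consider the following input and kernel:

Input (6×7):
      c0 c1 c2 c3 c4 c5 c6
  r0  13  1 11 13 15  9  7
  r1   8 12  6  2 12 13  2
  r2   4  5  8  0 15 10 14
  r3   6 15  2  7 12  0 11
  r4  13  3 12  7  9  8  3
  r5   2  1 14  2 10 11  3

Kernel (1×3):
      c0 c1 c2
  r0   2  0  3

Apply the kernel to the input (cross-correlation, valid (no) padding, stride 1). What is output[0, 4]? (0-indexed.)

The receptive field on the input at this output position is [15 9 7]. Elementwise product with the kernel and sum: 15·2 + 7·3.

51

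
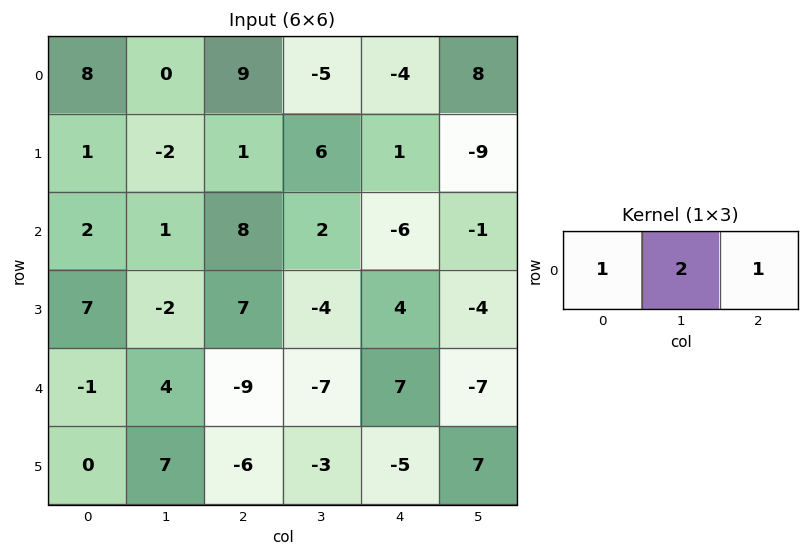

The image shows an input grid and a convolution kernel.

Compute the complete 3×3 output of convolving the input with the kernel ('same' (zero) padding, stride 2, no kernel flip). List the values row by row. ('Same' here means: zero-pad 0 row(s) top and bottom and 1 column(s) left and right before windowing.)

Output[0,0]: The receptive field on the zero-padded input at this output position is [0 8 0]. Elementwise product with the kernel and sum: 0·1 + 8·2 + 0·1.
Output[0,1]: The receptive field on the zero-padded input at this output position is [0 9 -5]. Elementwise product with the kernel and sum: 0·1 + 9·2 + -5·1.

16 13 -5
5 19 -11
2 -21 0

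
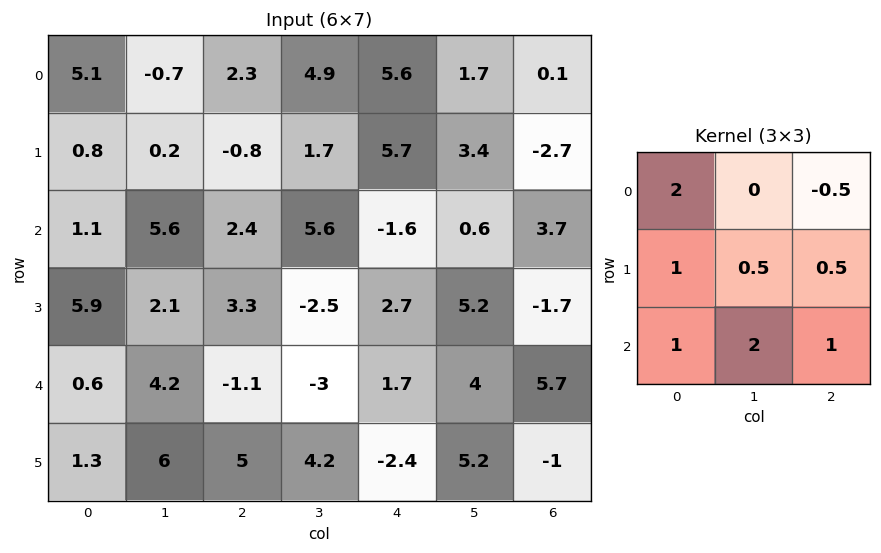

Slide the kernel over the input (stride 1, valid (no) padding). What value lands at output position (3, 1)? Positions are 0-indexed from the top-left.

The receptive field on the input at this output position is [2.1 3.3 -2.5 / 4.2 -1.1 -3 / 6 5 4.2]. Elementwise product with the kernel and sum: 2.1·2 + -2.5·-0.5 + 4.2·1 + -1.1·0.5 + -3·0.5 + 6·1 + 5·2 + 4.2·1.

27.8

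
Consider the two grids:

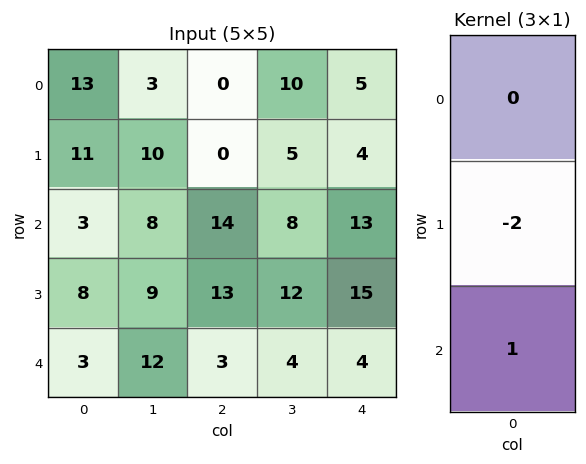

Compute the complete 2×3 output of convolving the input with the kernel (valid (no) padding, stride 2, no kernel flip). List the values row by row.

Output[0,0]: The receptive field on the input at this output position is [13 / 11 / 3]. Elementwise product with the kernel and sum: 11·-2 + 3·1.
Output[0,1]: The receptive field on the input at this output position is [0 / 0 / 14]. Elementwise product with the kernel and sum: 0·-2 + 14·1.

-19 14 5
-13 -23 -26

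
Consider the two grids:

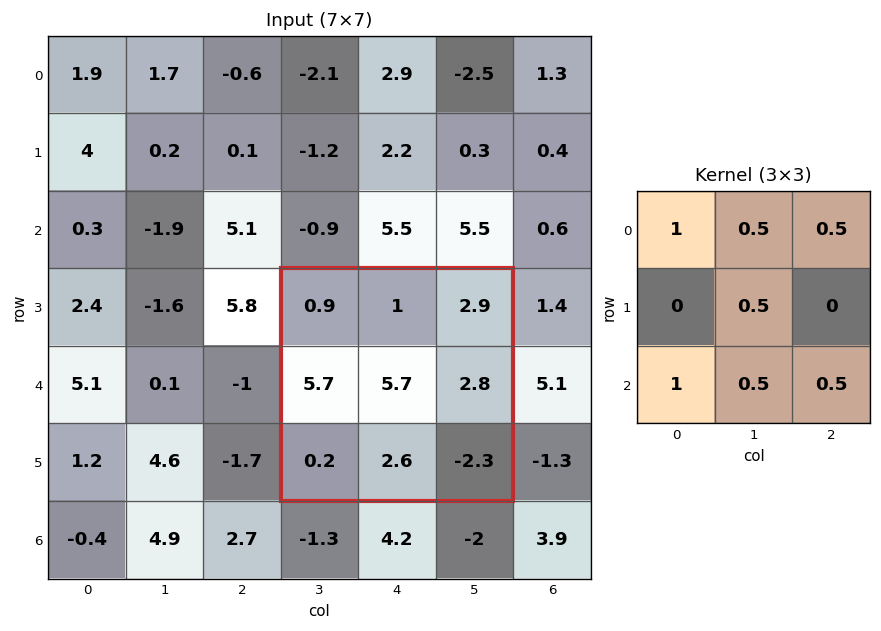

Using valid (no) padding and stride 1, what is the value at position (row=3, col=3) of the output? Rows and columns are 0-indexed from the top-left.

The receptive field on the input at this output position is [0.9 1 2.9 / 5.7 5.7 2.8 / 0.2 2.6 -2.3]. Elementwise product with the kernel and sum: 0.9·1 + 1·0.5 + 2.9·0.5 + 5.7·0.5 + 0.2·1 + 2.6·0.5 + -2.3·0.5.

6.05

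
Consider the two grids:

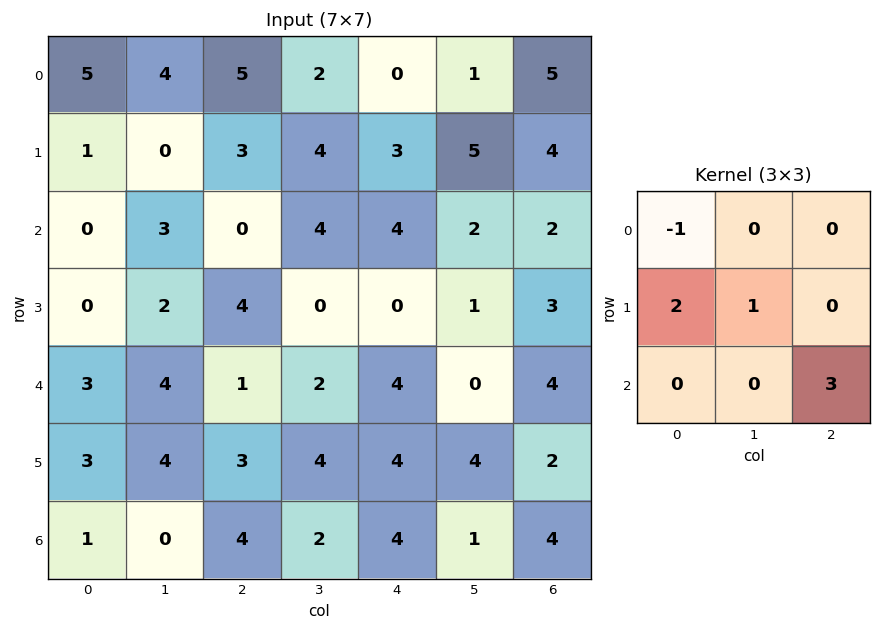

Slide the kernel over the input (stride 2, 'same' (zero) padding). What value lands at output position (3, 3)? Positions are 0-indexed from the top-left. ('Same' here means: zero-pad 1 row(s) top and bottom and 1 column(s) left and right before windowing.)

2

The receptive field on the zero-padded input at this output position is [4 2 0 / 1 4 0 / 0 0 0]. Elementwise product with the kernel and sum: 4·-1 + 1·2 + 4·1 + 0·3.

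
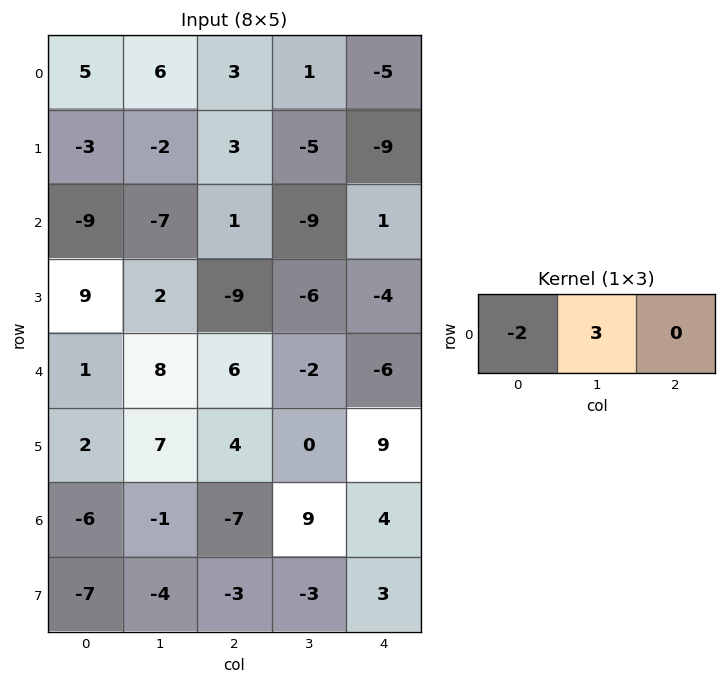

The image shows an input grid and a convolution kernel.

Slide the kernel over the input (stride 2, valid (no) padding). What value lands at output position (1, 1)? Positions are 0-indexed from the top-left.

The receptive field on the input at this output position is [1 -9 1]. Elementwise product with the kernel and sum: 1·-2 + -9·3.

-29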